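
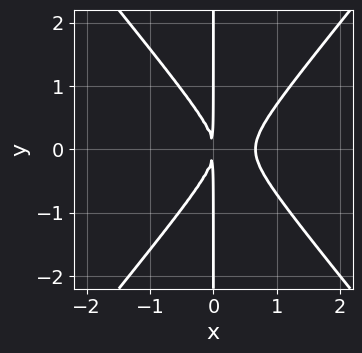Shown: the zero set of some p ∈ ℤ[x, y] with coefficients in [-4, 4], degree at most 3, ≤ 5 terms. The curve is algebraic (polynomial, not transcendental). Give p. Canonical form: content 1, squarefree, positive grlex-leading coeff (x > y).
Degree: a generic line meets the curve in up to 3 points, so deg p = 3.
Symmetries: mirror symmetry y ↦ −y ⇒ only even powers of y.
Observable constraints: the visible y-axis segment lies entirely on the curve.
These observations pin down the coefficients.

3*x^3 - 2*x*y^2 - 2*x^2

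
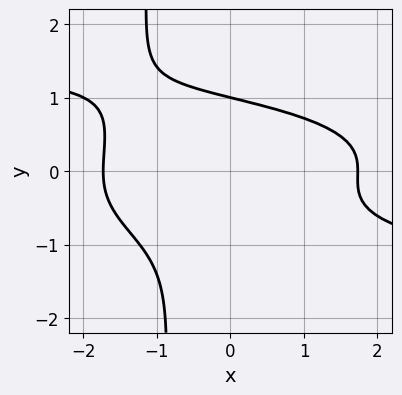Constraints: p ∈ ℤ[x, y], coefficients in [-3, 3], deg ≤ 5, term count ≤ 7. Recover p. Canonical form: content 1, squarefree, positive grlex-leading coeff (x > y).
2*x*y^3 + 2*y^3 + x^2 + y^2 - 3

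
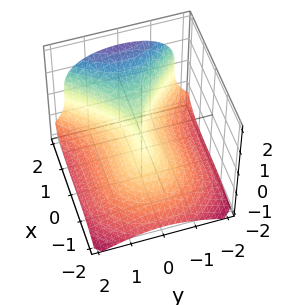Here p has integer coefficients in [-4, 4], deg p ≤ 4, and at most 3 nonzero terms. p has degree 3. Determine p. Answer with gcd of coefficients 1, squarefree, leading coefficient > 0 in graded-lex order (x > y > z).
x^3 - 2*z^3 - 3*y^2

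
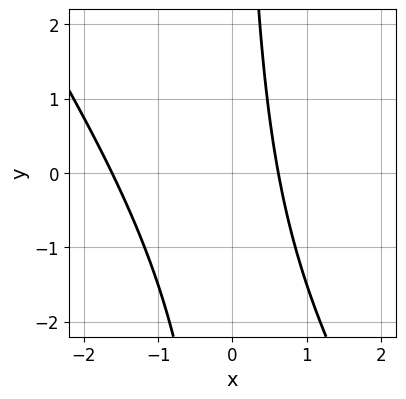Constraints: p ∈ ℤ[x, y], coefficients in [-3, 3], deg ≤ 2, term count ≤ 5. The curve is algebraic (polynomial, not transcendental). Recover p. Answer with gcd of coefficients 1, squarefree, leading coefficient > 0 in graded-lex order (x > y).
The degree is 2 — a generic line meets the curve in up to 2 points.
Checking where it meets the axes: it misses every integer gridline on the y-axis.
Together with the visible shape, these determine p as stated.

3*x^2 + 2*x*y + 3*x - 3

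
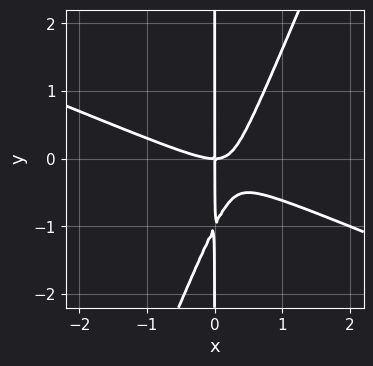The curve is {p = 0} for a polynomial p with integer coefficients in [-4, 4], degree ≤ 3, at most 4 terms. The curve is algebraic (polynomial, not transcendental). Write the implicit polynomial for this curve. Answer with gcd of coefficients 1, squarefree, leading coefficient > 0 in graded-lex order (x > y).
1. The degree is 3 — the shape is more complex than any degree-2 curve.
2. Against the integer gridlines: every point of the y-axis in the box is on the curve; it meets the x-axis at x = 0 (among the integer gridlines).
3. Together with the visible shape, these determine p as stated.

x^3 + 2*x^2*y - x*y^2 - x*y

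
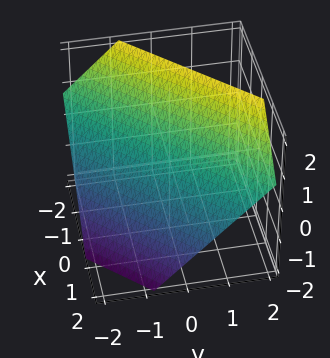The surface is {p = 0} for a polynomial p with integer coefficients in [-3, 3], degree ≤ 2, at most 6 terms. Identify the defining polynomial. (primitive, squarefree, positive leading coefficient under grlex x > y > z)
1. deg p = 1.
2. The integer polynomial consistent with all of this is the stated p.

3*x - 3*y + 3*z - 2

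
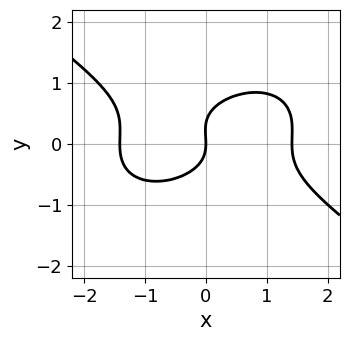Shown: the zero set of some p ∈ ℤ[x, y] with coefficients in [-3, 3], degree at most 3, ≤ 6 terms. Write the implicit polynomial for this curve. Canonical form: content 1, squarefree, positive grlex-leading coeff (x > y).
First, the degree is 3 — no degree-2 curve has this shape.
Next, reading off the gridlines: it meets the x-axis at x = 0 (among the integer gridlines); one y-axis crossing is at y = 0.
Finally, together with the visible shape, these determine p as stated.

x^3 + 3*y^3 - y^2 - 2*x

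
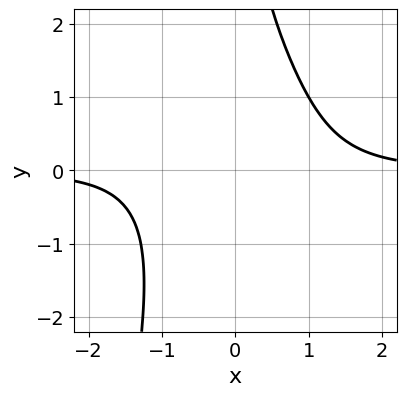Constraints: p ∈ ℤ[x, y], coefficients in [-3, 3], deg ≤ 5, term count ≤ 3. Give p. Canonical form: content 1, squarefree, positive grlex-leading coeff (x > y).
1. deg p = 4. No degree-3 curve has this shape.
2. Checking where it meets the axes: it misses every integer gridline on the x-axis; it misses every integer gridline on the y-axis.
3. These observations pin down the coefficients.

2*x^3*y + x*y^2 - 3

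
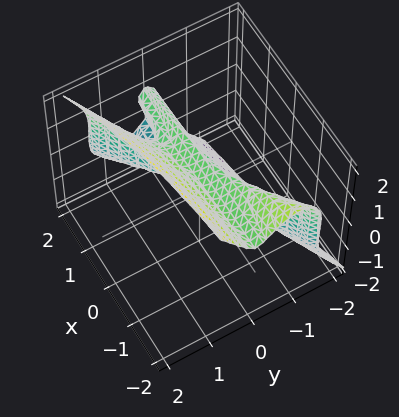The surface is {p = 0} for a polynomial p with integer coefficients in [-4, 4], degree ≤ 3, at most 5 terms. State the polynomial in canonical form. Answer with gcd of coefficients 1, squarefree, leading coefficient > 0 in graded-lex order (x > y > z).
1. deg p = 3.
2. Observable constraints: it meets the y-axis at y = 0 (among the integer gridlines); among the integer gridlines, it crosses the z-axis at z ∈ {0, 1}; the visible x-axis segment lies entirely on the surface.
3. Putting this together gives p.

2*x*y^2 - 3*y^3 + z^3 - z^2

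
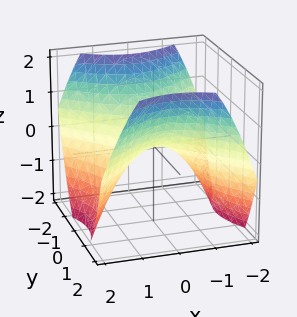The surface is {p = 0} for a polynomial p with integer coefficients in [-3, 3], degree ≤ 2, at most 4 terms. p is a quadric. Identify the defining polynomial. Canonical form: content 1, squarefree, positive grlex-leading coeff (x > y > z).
First, deg p = 2. A hyperbolic paraboloid; a quadric.
Then, symmetries: the x ↦ −x reflection is a symmetry, so x appears only in even powers; it's symmetric under y → −y, forcing even powers of y.
Next, observable constraints: it crosses the x-axis at the gridline x = 0; it meets the z-axis at z = 0 (among the integer gridlines); one y-axis crossing is at y = 0.
Finally, fitting integer coefficients to these (and the overall shape) gives p.

2*x^2 - 2*y^2 + 3*z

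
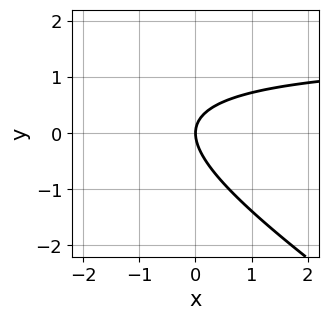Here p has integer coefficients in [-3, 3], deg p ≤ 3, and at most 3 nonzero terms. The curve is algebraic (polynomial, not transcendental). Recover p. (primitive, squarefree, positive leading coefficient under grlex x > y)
2*x*y + 3*y^2 - 3*x

Degree: a generic line meets the curve in up to 2 points, so deg p = 2.
Observable constraints: it crosses the y-axis at the gridline y = 0; one x-axis crossing is at x = 0.
Assembling these constraints gives the stated polynomial.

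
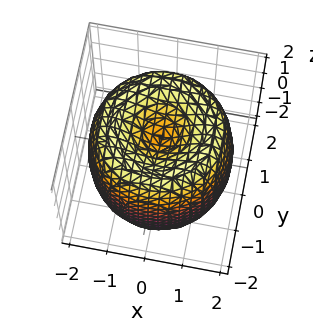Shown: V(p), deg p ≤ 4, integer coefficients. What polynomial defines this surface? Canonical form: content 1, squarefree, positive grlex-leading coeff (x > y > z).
deg p = 4. A generic line meets the surface in up to 4 points.
By symmetry, every cross-section ⟂ z is a circle, so x, y appear only via x² + y².
Against the integer gridlines: a circular section at z = 0 has radius between 1 and 2; the z-axis gridline crossings are at z ∈ {-1, 1}.
Matching integer coefficients to the picture gives p.

x^4 + 2*x^2*y^2 + y^4 - 3*x^2 - 3*y^2 + z^2 - 1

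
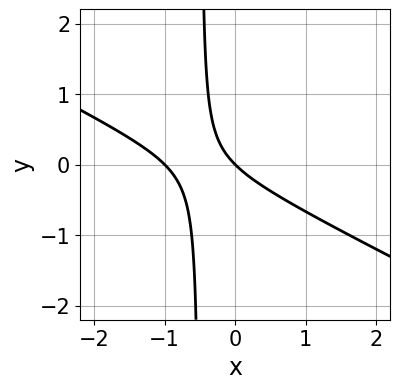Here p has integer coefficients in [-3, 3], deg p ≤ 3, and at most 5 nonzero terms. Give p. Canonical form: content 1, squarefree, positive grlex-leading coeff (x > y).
(a) Degree: no degree-1 curve has this shape, so deg p = 2.
(b) From the visible intercepts: one y-axis crossing is at y = 0; the x-axis gridline crossings are at x ∈ {-1, 0}.
(c) Assembling these constraints gives the stated polynomial.

x^2 + 2*x*y + x + y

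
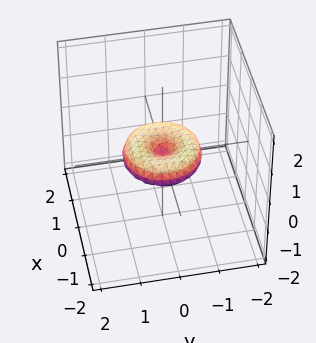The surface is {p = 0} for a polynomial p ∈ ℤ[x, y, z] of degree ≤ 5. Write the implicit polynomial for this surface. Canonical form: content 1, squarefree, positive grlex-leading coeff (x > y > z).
The degree is 4 — no degree-3 surface has this shape.
Symmetry: the surface is invariant under rotation about z: p = q(x² + y², z).
Checking where it meets the axes: it crosses the z-axis at the gridline z = 0; among the integer gridlines, it crosses the x-axis at x ∈ {-1, 0, 1}; among the integer gridlines, it crosses the y-axis at y ∈ {-1, 0, 1}; a circular section at z = 0 has radius exactly 1.
Solving for integer coefficients yields p as stated.

x^4 + 2*x^2*y^2 + y^4 - x^2 - y^2 + 2*z^2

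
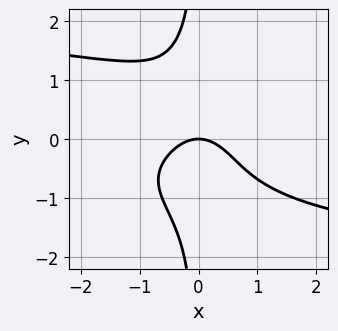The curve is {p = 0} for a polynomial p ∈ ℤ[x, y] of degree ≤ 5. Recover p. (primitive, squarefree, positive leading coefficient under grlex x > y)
(a) The degree is 4 — no degree-3 curve has this shape.
(b) From the visible intercepts: it crosses the x-axis at the gridline x = 0; one y-axis crossing is at y = 0.
(c) Matching integer coefficients to the picture gives p.

x*y^3 + x^2 + y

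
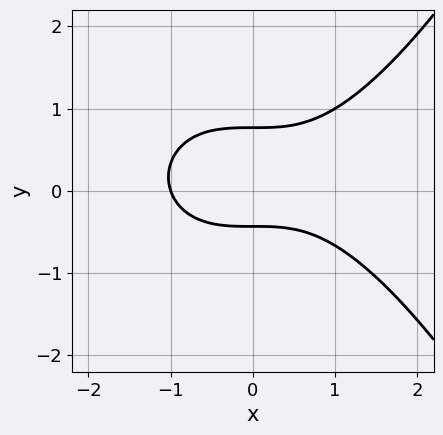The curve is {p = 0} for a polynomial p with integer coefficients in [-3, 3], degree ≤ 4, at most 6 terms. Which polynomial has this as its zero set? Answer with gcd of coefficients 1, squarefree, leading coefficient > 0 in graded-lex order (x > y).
Degree: the shape is more complex than any degree-2 curve, so deg p = 3.
Checking where it meets the axes: it meets the x-axis at x = -1 (among the integer gridlines).
Together with the visible shape, these determine p as stated.

x^3 - 3*y^2 + y + 1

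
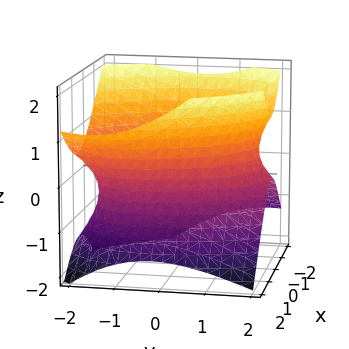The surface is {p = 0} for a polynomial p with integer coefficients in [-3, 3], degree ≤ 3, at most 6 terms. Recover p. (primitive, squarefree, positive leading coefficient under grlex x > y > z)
2*x^2 + x*y + y^2 + y*z - 2*z^2 - 3

1. Degree: the shape is more complex than any degree-1 surface, so deg p = 2.
2. From the visible intercepts: the surface avoids every integer z-axis point in the box.
3. Together with the visible shape, these determine p as stated.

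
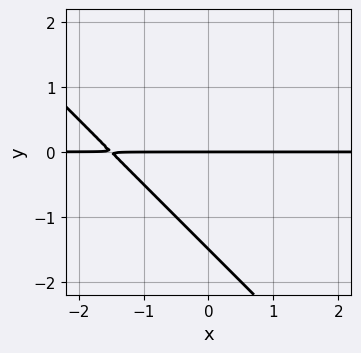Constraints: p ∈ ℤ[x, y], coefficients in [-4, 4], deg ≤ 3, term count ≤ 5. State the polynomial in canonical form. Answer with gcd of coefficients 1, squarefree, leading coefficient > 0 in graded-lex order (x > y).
2*x*y + 2*y^2 + 3*y

(a) Degree: no degree-1 curve has this shape, so deg p = 2.
(b) Against the integer gridlines: the visible x-axis segment lies entirely on the curve; it meets the y-axis at y = 0 (among the integer gridlines).
(c) Matching integer coefficients to the picture gives p.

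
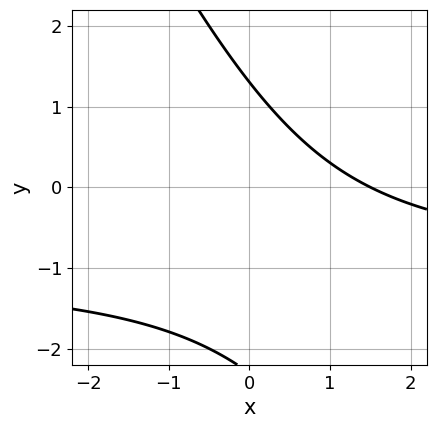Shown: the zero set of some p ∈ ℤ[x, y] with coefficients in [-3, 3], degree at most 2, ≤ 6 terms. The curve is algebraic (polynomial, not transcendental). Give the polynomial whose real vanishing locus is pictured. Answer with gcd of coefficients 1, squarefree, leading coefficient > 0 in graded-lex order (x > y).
The degree is 2 — a generic line meets the curve in up to 2 points.
Matching integer coefficients to the picture gives p.

2*x*y + y^2 + 2*x + y - 3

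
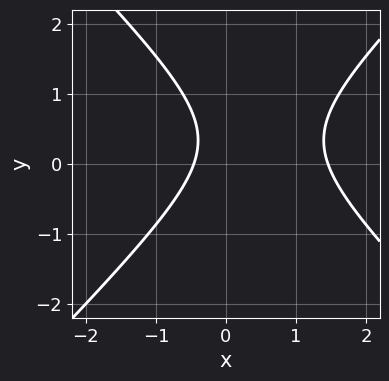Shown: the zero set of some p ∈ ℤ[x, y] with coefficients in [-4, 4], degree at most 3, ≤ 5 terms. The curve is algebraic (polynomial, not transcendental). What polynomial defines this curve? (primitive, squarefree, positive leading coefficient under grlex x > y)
3*x^2 - 3*y^2 - 3*x + 2*y - 2

First, the degree is 2 — a generic line meets the curve in up to 2 points.
Next, reading off the gridlines: it misses every integer gridline on the y-axis.
Finally, these observations pin down the coefficients.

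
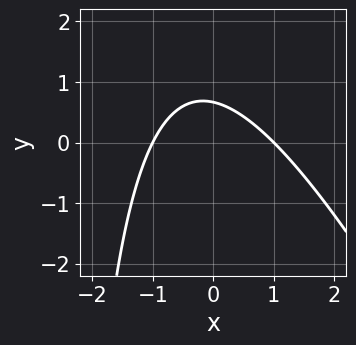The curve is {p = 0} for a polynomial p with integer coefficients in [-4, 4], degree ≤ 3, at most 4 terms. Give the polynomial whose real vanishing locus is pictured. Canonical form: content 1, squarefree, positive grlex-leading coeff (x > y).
2*x^2 + x*y + 3*y - 2

The degree is 2 — the shape is more complex than any degree-1 curve.
Observable constraints: the x-axis gridline crossings are at x ∈ {-1, 1}.
Solving for integer coefficients yields p as stated.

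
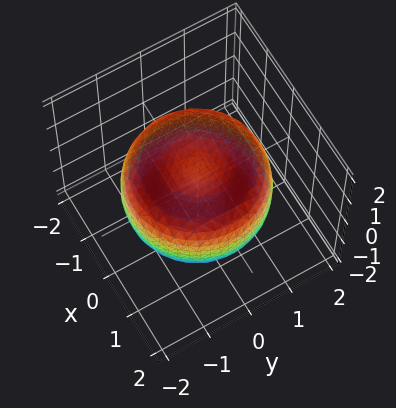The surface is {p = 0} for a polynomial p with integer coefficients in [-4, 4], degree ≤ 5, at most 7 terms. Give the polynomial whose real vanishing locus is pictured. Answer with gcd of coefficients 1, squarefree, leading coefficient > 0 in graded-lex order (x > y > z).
x^4 + 2*x^2*y^2 + y^4 - 2*x^2 - 2*y^2 + 2*z^2 - 1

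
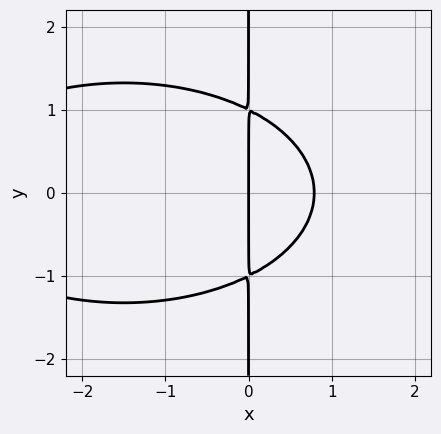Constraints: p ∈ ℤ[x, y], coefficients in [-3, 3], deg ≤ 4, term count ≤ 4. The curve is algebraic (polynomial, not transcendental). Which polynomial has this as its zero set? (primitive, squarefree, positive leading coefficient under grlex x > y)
First, deg p = 3. The shape is more complex than any degree-2 curve.
Then, symmetries: it's symmetric under y → −y, forcing even powers of y.
Next, observable constraints: every point of the y-axis in the box is on the curve; it meets the x-axis at x = 0 (among the integer gridlines).
Finally, solving for integer coefficients yields p as stated.

x^3 + 3*x*y^2 + 3*x^2 - 3*x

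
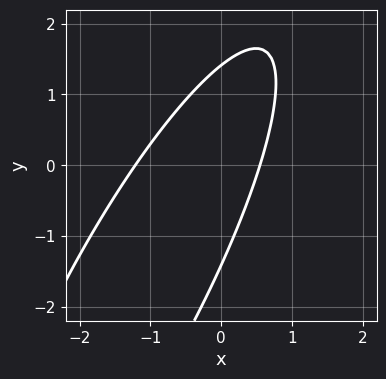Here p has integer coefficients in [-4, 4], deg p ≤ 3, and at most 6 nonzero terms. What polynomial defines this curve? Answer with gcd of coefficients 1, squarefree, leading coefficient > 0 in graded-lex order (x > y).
3*x^2 - 3*x*y + y^2 + 2*x - 2

1. The degree is 2 — a generic line meets the curve in up to 2 points.
2. The integer polynomial consistent with all of this is the stated p.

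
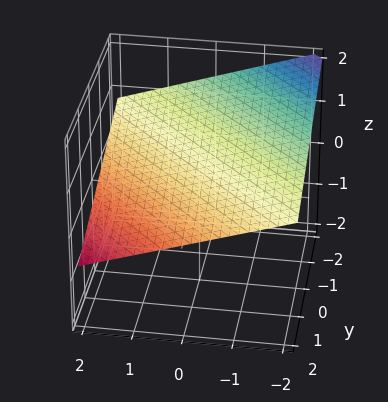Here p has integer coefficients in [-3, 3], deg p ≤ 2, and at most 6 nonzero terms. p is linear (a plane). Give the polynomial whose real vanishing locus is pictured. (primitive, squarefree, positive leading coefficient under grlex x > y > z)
1. Degree: the surface is flat (a plane), so deg p = 1.
2. Against the integer gridlines: one x-axis crossing is at x = 2; it meets the y-axis at y = 2 (among the integer gridlines).
3. These observations pin down the coefficients.

x + y + 3*z - 2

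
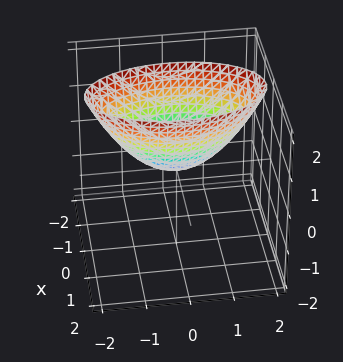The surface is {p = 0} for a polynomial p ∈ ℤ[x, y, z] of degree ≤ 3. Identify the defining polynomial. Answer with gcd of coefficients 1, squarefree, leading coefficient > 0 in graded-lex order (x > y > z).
(a) deg p = 2. A paraboloid; a quadric.
(b) Symmetries: mirror symmetry y ↦ −y ⇒ only even powers of y; mirror symmetry x ↦ −x ⇒ only even powers of x.
(c) From the axis intercepts and sections: one y-axis crossing is at y = 0; it crosses the z-axis at the gridline z = 0.
(d) Fitting integer coefficients to these (and the overall shape) gives p.

3*x^2 + y^2 - 2*z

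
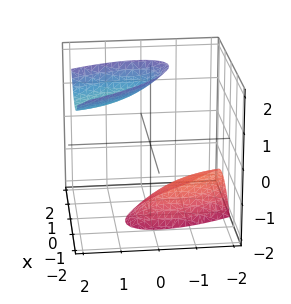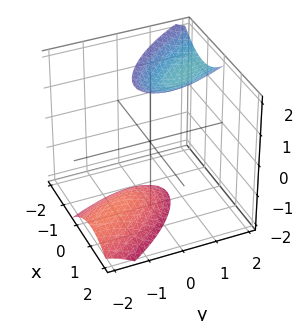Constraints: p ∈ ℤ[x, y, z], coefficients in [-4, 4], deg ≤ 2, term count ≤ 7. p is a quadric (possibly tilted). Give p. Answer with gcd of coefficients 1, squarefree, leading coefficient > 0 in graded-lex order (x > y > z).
2*x^2 + 2*x*y + y^2 - y*z - z^2 + 3

1. The picture has 2 separate pieces. They look like related sheets of one shape, so recover p as a whole.
2. deg p = 2. A generic line meets the surface in up to 2 points.
3. Checking where it meets the axes: it misses every integer gridline on the x-axis; it misses every integer gridline on the y-axis.
4. Together with the visible shape, these determine p as stated.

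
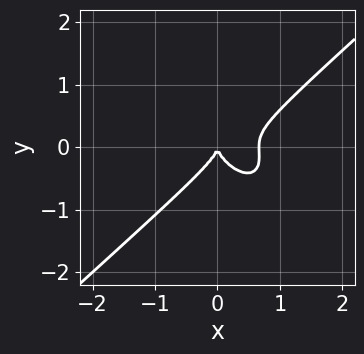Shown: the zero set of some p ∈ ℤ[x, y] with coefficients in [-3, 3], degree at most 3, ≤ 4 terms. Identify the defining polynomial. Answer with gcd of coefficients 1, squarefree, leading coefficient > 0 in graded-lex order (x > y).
1. Degree: a generic line meets the curve in up to 3 points, so deg p = 3.
2. Against the integer gridlines: it crosses the x-axis at the gridline x = 0; one y-axis crossing is at y = 0.
3. Matching integer coefficients to the picture gives p.

3*x^3 - x*y^2 - 3*y^3 - 2*x^2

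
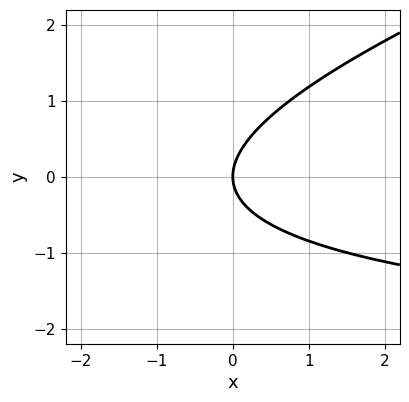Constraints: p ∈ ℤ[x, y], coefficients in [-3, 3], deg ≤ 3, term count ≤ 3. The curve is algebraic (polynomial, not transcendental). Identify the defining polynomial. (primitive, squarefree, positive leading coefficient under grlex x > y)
x*y - 3*y^2 + 3*x

First, deg p = 2. The shape is more complex than any degree-1 curve.
Then, checking where it meets the axes: one x-axis crossing is at x = 0; one y-axis crossing is at y = 0.
Finally, putting this together gives p.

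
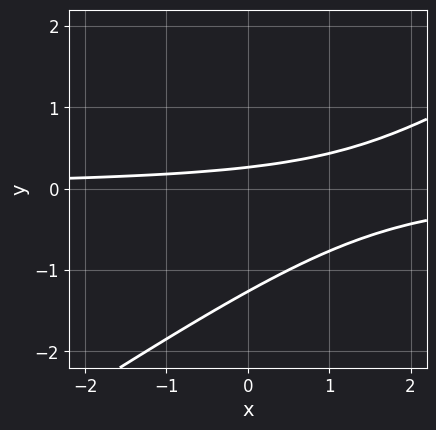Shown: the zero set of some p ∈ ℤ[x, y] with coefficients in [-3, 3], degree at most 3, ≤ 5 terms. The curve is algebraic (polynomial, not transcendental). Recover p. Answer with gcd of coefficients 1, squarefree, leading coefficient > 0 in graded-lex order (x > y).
2*x*y - 3*y^2 - 3*y + 1

Degree: the shape is more complex than any degree-1 curve, so deg p = 2.
Checking where it meets the axes: the curve avoids every integer x-axis point in the box.
Assembling these constraints gives the stated polynomial.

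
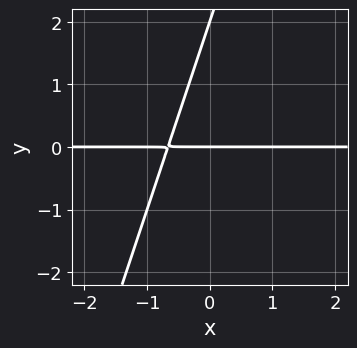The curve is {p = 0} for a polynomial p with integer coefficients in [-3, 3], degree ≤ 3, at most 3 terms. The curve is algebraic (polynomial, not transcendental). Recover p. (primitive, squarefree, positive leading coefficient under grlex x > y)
1. The degree is 2 — a generic line meets the curve in up to 2 points.
2. From the axis intercepts and sections: among the integer gridlines, it crosses the y-axis at y ∈ {0, 2}; the visible x-axis segment lies entirely on the curve.
3. Fitting integer coefficients to these (and the overall shape) gives p.

3*x*y - y^2 + 2*y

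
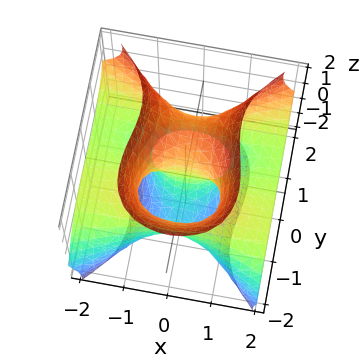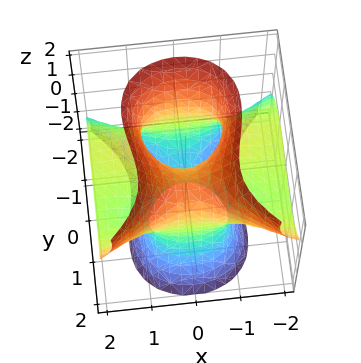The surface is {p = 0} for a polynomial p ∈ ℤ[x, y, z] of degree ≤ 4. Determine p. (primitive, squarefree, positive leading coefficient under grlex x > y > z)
3*x^2*z - 2*y^3 - z^3 + 3*y

First, the degree is 3 — the shape is more complex than any degree-2 surface.
Then, from the axis intercepts and sections: the visible x-axis segment lies entirely on the surface; it meets the y-axis at y = 0 (among the integer gridlines).
Finally, putting this together gives p.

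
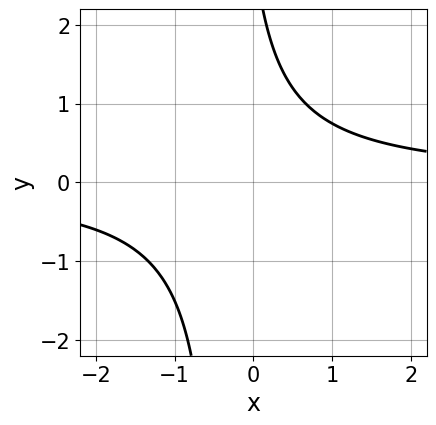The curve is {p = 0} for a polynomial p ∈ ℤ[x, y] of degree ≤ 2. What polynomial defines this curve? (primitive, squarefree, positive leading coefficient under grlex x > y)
3*x*y + y - 3

First, the degree is 2 — no degree-1 curve has this shape.
Next, against the integer gridlines: no y-intercept at any integer in the box; no x-intercept at any integer in the box.
Finally, assembling these constraints gives the stated polynomial.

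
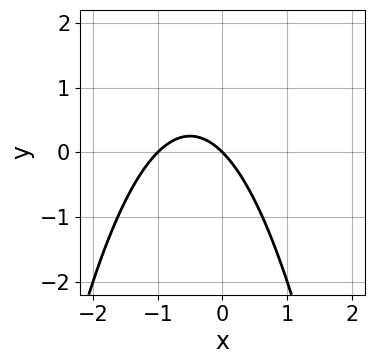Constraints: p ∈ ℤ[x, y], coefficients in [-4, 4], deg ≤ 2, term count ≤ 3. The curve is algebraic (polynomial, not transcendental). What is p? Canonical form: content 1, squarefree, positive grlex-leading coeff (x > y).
x^2 + x + y

First, the degree is 2 — the shape is more complex than any degree-1 curve.
Next, observable constraints: one y-axis crossing is at y = 0; the x-axis gridline crossings are at x ∈ {-1, 0}.
Finally, matching integer coefficients to the picture gives p.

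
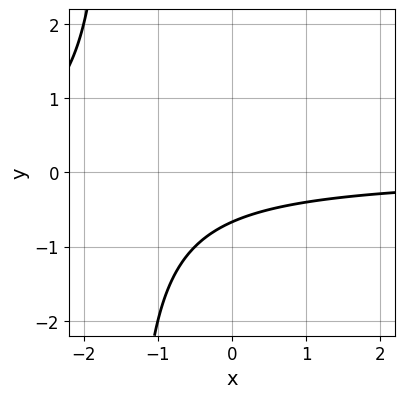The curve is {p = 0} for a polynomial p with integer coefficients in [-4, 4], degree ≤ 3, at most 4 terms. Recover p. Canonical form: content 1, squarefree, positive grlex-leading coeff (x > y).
1. Degree: no degree-1 curve has this shape, so deg p = 2.
2. Against the integer gridlines: the curve avoids every integer x-axis point in the box.
3. These observations pin down the coefficients.

2*x*y + 3*y + 2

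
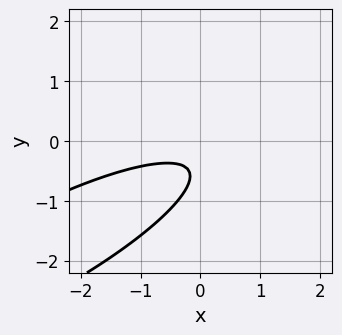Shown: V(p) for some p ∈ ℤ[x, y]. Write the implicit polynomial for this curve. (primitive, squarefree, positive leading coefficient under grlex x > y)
x^2 - 3*x*y + 3*y^2 + 3*y + 1

First, degree: a generic line meets the curve in up to 2 points, so deg p = 2.
Then, from the visible intercepts: no y-intercept at any integer in the box; the curve avoids every integer x-axis point in the box.
Finally, these observations pin down the coefficients.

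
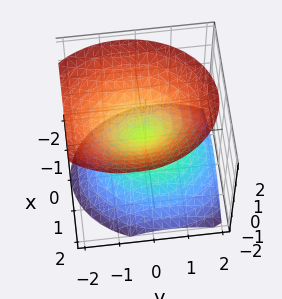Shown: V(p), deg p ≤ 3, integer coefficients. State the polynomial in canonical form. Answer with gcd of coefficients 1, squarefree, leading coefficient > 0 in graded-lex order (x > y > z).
(a) The picture has 2 separate pieces. They look like related sheets of one shape, so recover p as a whole.
(b) The degree is 2 — the shape is more complex than any degree-1 surface.
(c) From the axis intercepts and sections: one z-axis crossing is at z = 0; it crosses the x-axis at the gridline x = 0; it meets the y-axis at y = 0 (among the integer gridlines).
(d) The integer polynomial consistent with all of this is the stated p.

3*x^2 + 2*y^2 + y*z - 3*z^2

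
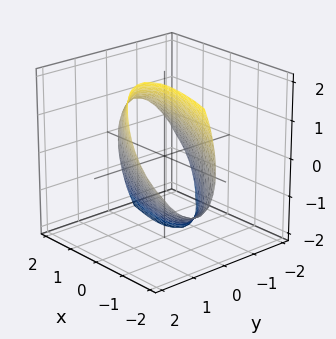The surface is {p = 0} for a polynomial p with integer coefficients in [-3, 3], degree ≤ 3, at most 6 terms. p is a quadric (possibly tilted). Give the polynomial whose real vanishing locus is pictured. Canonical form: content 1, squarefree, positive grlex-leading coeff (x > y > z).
1. Degree: the shape is more complex than any degree-1 surface, so deg p = 2.
2. From the axis intercepts and sections: among the integer gridlines, it crosses the y-axis at y ∈ {-1, 1}.
3. Putting this together gives p.

x^2 + 3*x*y + 3*y^2 - 2*y*z + z^2 - 3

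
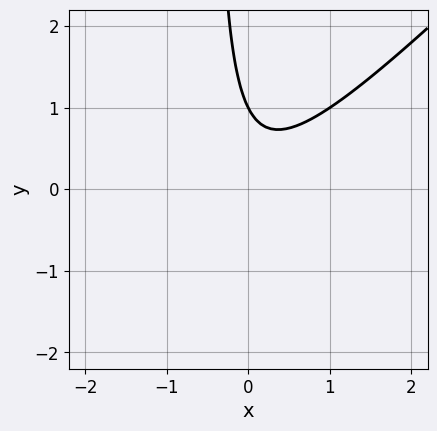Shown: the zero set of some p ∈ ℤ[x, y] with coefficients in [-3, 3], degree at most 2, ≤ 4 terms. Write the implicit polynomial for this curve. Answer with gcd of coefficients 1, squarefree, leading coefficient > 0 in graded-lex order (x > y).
2*x^2 - 2*x*y - y + 1

(a) Degree: the shape is more complex than any degree-1 curve, so deg p = 2.
(b) Observable constraints: no x-intercept at any integer in the box; it meets the y-axis at y = 1 (among the integer gridlines).
(c) Matching integer coefficients to the picture gives p.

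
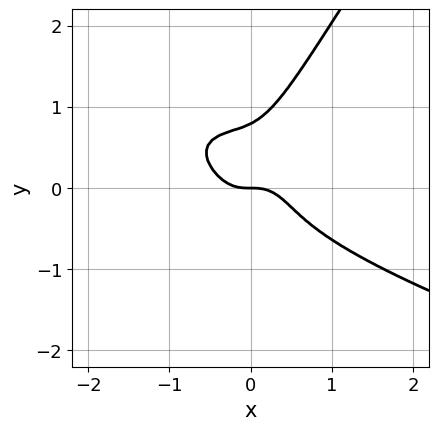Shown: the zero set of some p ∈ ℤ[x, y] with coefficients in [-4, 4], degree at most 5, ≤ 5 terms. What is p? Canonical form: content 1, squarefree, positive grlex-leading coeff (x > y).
Degree: a generic line meets the curve in up to 4 points, so deg p = 4.
Observable constraints: one y-axis crossing is at y = 0; it meets the x-axis at x = 0 (among the integer gridlines).
Matching integer coefficients to the picture gives p.

3*x*y^3 - 2*y^4 + 3*x^3 + 2*x^2*y + y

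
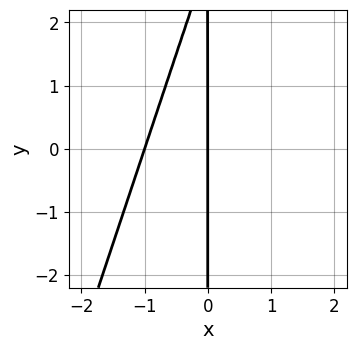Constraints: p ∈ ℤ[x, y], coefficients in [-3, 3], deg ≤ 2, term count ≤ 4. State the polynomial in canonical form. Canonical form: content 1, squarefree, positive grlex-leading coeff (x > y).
deg p = 2.
From the visible intercepts: among the integer gridlines, it crosses the x-axis at x ∈ {-1, 0}; every point of the y-axis in the box is on the curve.
Assembling these constraints gives the stated polynomial.

3*x^2 - x*y + 3*x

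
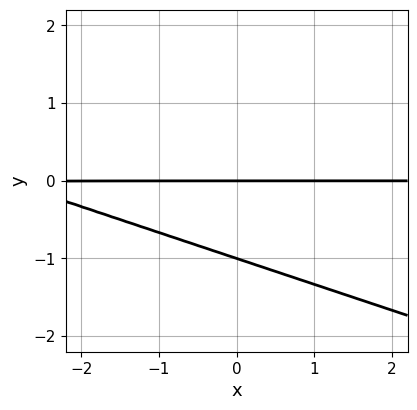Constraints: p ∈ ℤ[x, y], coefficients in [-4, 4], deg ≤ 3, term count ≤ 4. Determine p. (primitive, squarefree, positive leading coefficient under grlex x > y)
x*y + 3*y^2 + 3*y

1. deg p = 2. The shape is more complex than any degree-1 curve.
2. Against the integer gridlines: the y-axis gridline crossings are at y ∈ {-1, 0}; the visible x-axis segment lies entirely on the curve.
3. The integer polynomial consistent with all of this is the stated p.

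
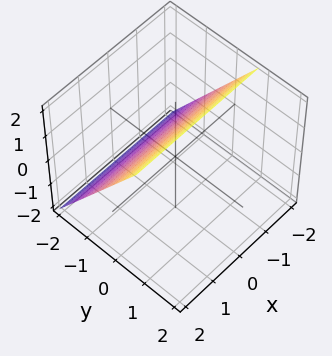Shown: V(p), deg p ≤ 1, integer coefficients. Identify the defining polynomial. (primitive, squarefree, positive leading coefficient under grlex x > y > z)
3*y - 2*z + 2

The degree is 1 — the surface is flat (a plane).
Against the integer gridlines: it crosses the z-axis at the gridline z = 1; the surface avoids every integer x-axis point in the box.
These observations pin down the coefficients.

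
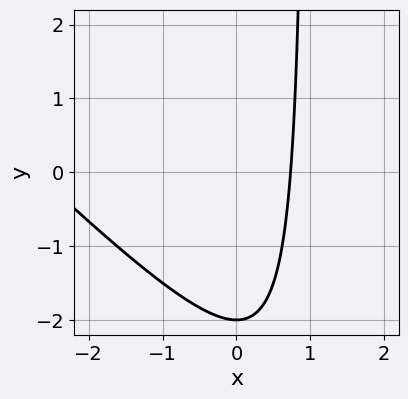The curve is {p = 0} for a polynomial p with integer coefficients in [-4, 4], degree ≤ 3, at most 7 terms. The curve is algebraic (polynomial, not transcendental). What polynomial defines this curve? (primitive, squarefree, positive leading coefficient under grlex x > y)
First, deg p = 2. No degree-1 curve has this shape.
Next, from the axis intercepts and sections: it meets the y-axis at y = -2 (among the integer gridlines).
Finally, together with the visible shape, these determine p as stated.

x^2 + x*y + 2*x - y - 2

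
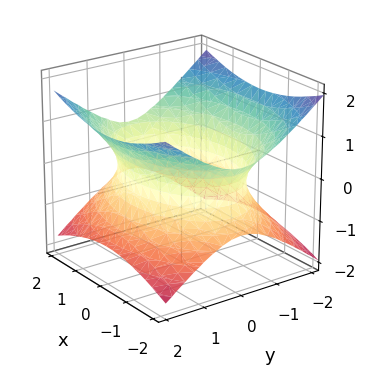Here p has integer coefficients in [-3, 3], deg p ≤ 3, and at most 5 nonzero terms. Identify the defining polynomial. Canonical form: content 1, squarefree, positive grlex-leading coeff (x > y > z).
x^2 + 2*y^2 - 3*z^2 - 3

1. deg p = 2. One connected sheet with a waist; a quadric.
2. Symmetries: mirror symmetry z ↦ −z ⇒ only even powers of z; mirror symmetry y ↦ −y ⇒ only even powers of y; mirror symmetry x ↦ −x ⇒ only even powers of x.
3. From the visible intercepts: it misses every integer gridline on the z-axis.
4. Fitting integer coefficients to these (and the overall shape) gives p.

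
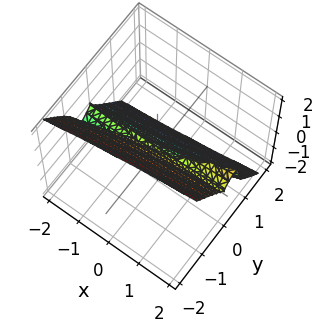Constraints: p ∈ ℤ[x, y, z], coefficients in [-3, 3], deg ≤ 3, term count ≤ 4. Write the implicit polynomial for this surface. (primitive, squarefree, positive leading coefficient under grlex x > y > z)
x*y^2 - 3*y^3 - z^3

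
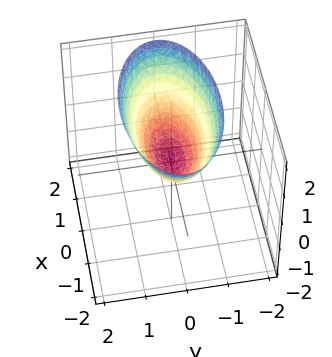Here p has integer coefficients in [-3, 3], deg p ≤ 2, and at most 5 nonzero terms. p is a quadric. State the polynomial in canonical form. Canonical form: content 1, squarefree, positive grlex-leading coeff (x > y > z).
First, the degree is 2 — a single bowl opening along one axis; a quadric.
Then, symmetries: the y ↦ −y reflection is a symmetry, so y appears only in even powers; the x ↦ −x reflection is a symmetry, so x appears only in even powers.
Then, observable constraints: one x-axis crossing is at x = 0; it crosses the z-axis at the gridline z = 0.
Finally, the integer polynomial consistent with all of this is the stated p.

x^2 + 3*y^2 - 2*z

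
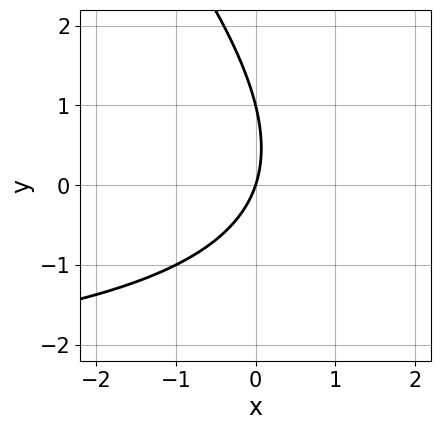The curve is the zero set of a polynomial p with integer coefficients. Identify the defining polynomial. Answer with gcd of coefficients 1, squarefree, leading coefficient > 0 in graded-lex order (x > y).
x*y + y^2 + 3*x - y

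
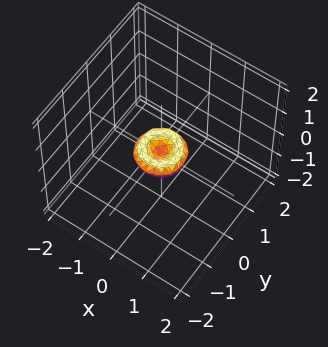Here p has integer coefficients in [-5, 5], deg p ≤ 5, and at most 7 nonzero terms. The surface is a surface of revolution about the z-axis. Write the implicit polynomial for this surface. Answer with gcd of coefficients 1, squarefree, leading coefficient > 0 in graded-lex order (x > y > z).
2*x^4 + 4*x^2*y^2 + 2*y^4 - x^2 - y^2 + 2*z^2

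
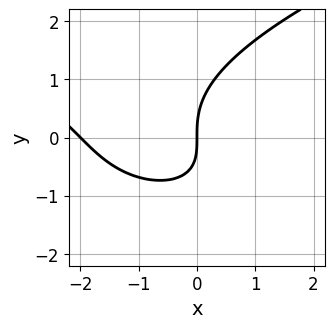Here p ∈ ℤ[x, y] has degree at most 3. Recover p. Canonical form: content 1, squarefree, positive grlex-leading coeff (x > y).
y^3 - x^2 - x*y - 2*x

deg p = 3. No degree-2 curve has this shape.
Reading off the gridlines: among the integer gridlines, it crosses the x-axis at x ∈ {-2, 0}; it meets the y-axis at y = 0 (among the integer gridlines).
Putting this together gives p.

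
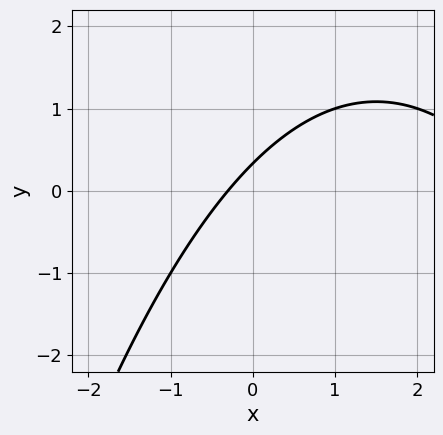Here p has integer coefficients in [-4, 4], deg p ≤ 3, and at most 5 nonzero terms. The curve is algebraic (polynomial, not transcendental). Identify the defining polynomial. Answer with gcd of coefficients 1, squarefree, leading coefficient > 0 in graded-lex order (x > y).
1. Degree: no degree-1 curve has this shape, so deg p = 2.
2. The integer polynomial consistent with all of this is the stated p.

x^2 - 3*x + 3*y - 1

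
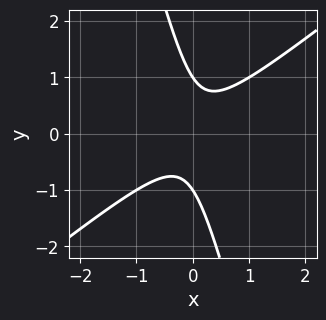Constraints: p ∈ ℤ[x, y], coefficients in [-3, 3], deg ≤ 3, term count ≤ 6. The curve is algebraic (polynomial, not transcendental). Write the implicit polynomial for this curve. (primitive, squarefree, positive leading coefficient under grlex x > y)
3*x^2 - 3*x*y - y^2 + 1

(a) Degree: no degree-1 curve has this shape, so deg p = 2.
(b) Against the integer gridlines: the curve avoids every integer x-axis point in the box; the y-axis gridline crossings are at y ∈ {-1, 1}.
(c) Matching integer coefficients to the picture gives p.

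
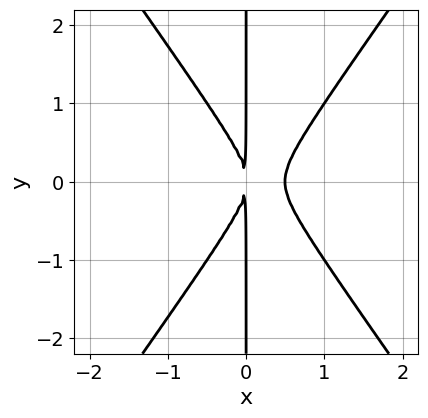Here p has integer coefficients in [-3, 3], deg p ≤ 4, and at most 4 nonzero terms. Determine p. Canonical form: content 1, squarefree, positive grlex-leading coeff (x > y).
2*x^3 - x*y^2 - x^2

1. The degree is 3 — a generic line meets the curve in up to 3 points.
2. Symmetries: it's symmetric under y → −y, forcing even powers of y.
3. Checking where it meets the axes: the visible y-axis segment lies entirely on the curve.
4. Assembling these constraints gives the stated polynomial.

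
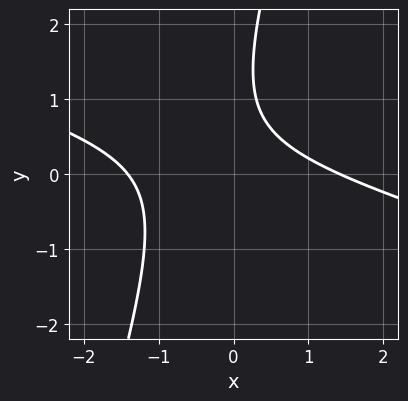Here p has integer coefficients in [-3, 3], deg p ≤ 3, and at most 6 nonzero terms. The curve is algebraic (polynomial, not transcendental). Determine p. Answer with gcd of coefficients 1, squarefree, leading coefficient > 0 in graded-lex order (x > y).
(a) deg p = 2. No degree-1 curve has this shape.
(b) Observable constraints: it misses every integer gridline on the y-axis.
(c) These observations pin down the coefficients.

x^2 + 3*x*y - y^2 + 2*y - 2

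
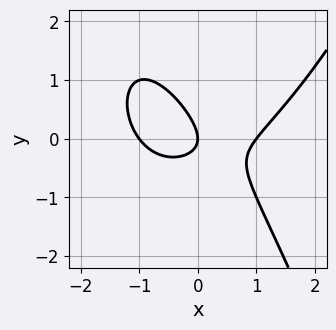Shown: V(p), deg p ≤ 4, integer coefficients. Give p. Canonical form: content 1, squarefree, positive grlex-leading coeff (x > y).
2*x^3 - 3*x*y - 3*y^2 - 2*x

(a) The degree is 3 — the shape is more complex than any degree-2 curve.
(b) Against the integer gridlines: one y-axis crossing is at y = 0; among the integer gridlines, it crosses the x-axis at x ∈ {-1, 0, 1}.
(c) Assembling these constraints gives the stated polynomial.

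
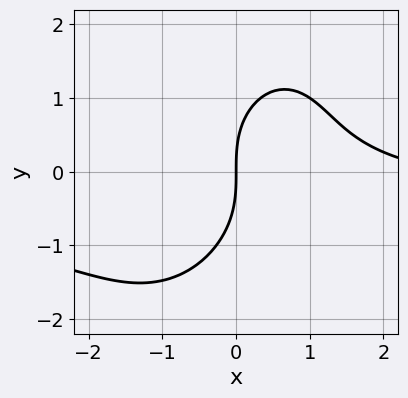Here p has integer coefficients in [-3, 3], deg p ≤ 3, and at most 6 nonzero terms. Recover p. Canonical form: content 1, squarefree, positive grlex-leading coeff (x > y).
Degree: no degree-2 curve has this shape, so deg p = 3.
Checking where it meets the axes: it crosses the x-axis at the gridline x = 0; it meets the y-axis at y = 0 (among the integer gridlines).
Matching integer coefficients to the picture gives p.

2*x^2*y - x*y^2 + y^3 + x^2 - 3*x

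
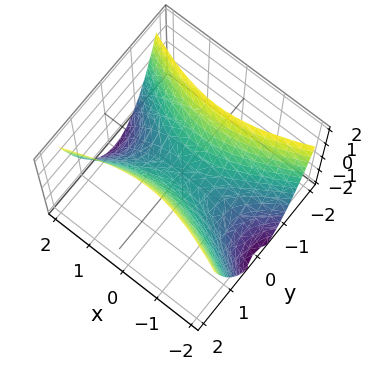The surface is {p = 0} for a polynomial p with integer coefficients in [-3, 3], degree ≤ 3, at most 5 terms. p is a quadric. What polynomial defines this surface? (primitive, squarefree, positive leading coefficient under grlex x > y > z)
x^2 - 3*y^2 + 2*z

(a) The degree is 2 — a hyperbolic paraboloid; a quadric.
(b) Symmetries: it's symmetric under x → −x, forcing even powers of x; the y ↦ −y reflection is a symmetry, so y appears only in even powers.
(c) From the axis intercepts and sections: it meets the y-axis at y = 0 (among the integer gridlines); it crosses the x-axis at the gridline x = 0; it meets the z-axis at z = 0 (among the integer gridlines).
(d) Solving for integer coefficients yields p as stated.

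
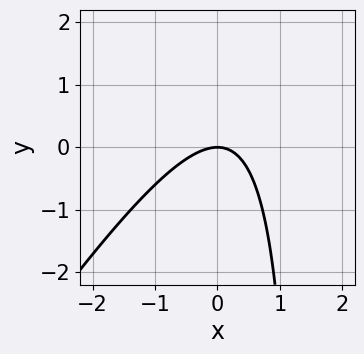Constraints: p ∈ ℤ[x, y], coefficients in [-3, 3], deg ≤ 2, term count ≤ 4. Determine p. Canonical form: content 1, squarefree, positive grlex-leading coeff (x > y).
3*x^2 - 2*x*y + 3*y

1. deg p = 2. No degree-1 curve has this shape.
2. From the visible intercepts: one y-axis crossing is at y = 0; it meets the x-axis at x = 0 (among the integer gridlines).
3. These observations pin down the coefficients.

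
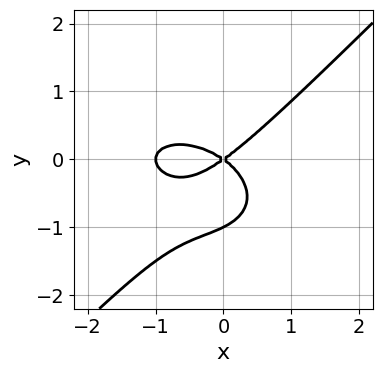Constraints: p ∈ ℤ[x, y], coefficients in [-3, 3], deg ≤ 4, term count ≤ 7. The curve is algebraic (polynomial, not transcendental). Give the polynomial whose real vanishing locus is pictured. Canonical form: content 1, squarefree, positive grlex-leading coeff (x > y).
First, the degree is 3 — no degree-2 curve has this shape.
Next, against the integer gridlines: the x-axis gridline crossings are at x ∈ {-1, 0}; the y-axis gridline crossings are at y ∈ {-1, 0}.
Finally, solving for integer coefficients yields p as stated.

x^3 + x*y^2 - 2*y^3 + x^2 - 2*y^2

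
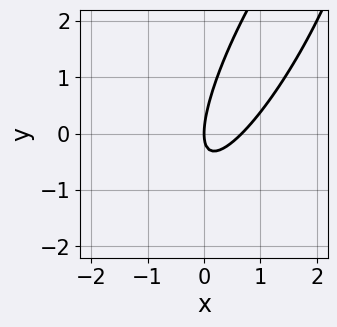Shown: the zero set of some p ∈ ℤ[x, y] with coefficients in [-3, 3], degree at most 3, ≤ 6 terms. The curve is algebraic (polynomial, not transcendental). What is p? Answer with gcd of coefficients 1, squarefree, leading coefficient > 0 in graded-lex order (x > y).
deg p = 2.
From the axis intercepts and sections: it crosses the y-axis at the gridline y = 0; it crosses the x-axis at the gridline x = 0.
Matching integer coefficients to the picture gives p.

3*x^2 - 3*x*y + y^2 - 2*x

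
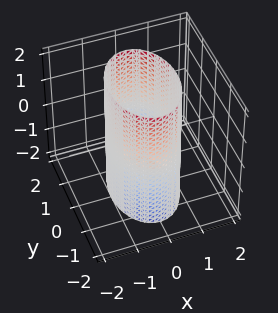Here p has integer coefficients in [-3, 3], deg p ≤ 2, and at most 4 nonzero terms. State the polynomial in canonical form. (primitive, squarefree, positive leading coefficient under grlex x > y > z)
(a) deg p = 2. A cylinder; a quadric.
(b) Symmetries: the y ↦ −y reflection is a symmetry, so y appears only in even powers; the x ↦ −x reflection is a symmetry, so x appears only in even powers; it's symmetric under z → −z, forcing even powers of z.
(c) Observable constraints: among the integer gridlines, it crosses the x-axis at x ∈ {-1, 1}; it misses every integer gridline on the z-axis.
(d) Assembling these constraints gives the stated polynomial.

2*x^2 + y^2 - 2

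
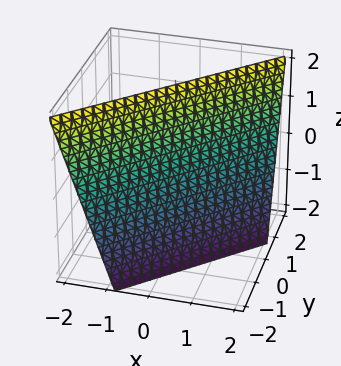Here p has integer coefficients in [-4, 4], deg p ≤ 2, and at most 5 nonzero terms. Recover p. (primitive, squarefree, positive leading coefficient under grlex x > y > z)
3*x - 3*y + z - 2

First, the degree is 1 — the surface is flat (a plane).
Then, observable constraints: it crosses the z-axis at the gridline z = 2.
Finally, together with the visible shape, these determine p as stated.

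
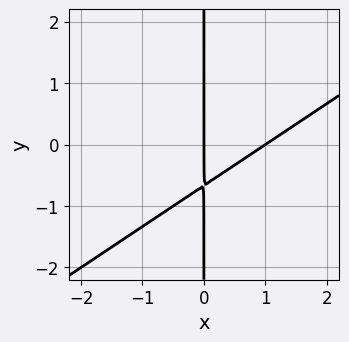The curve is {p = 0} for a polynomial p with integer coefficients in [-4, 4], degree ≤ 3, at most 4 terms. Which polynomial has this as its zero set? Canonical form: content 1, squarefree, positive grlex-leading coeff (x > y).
First, degree: the shape is more complex than any degree-1 curve, so deg p = 2.
Then, checking where it meets the axes: every point of the y-axis in the box is on the curve; among the integer gridlines, it crosses the x-axis at x ∈ {0, 1}.
Finally, solving for integer coefficients yields p as stated.

2*x^2 - 3*x*y - 2*x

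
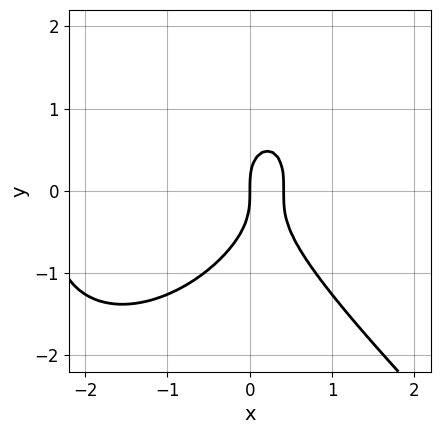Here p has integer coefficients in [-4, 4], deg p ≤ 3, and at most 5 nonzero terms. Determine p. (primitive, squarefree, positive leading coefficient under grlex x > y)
x^3 + y^3 + 2*x^2 - x

(a) Degree: no degree-2 curve has this shape, so deg p = 3.
(b) Checking where it meets the axes: it meets the y-axis at y = 0 (among the integer gridlines); it crosses the x-axis at the gridline x = 0.
(c) Putting this together gives p.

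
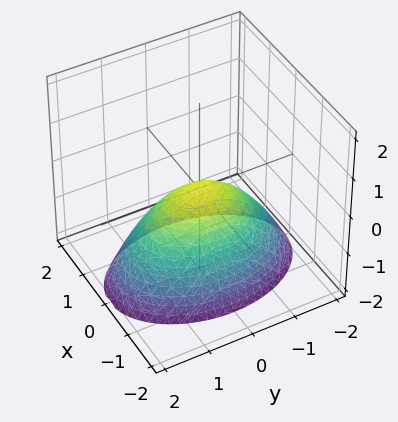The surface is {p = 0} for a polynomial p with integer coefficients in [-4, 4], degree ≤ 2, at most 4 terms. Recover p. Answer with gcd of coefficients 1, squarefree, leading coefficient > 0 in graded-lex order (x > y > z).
2*x^2 + y^2 + 2*z

First, deg p = 2. A paraboloid; a quadric.
Next, symmetries: it's symmetric under x → −x, forcing even powers of x; it's symmetric under y → −y, forcing even powers of y.
Next, from the visible intercepts: one z-axis crossing is at z = 0; one y-axis crossing is at y = 0.
Finally, matching integer coefficients to the picture gives p.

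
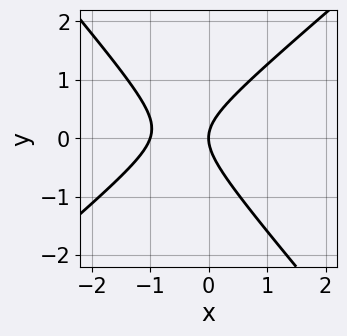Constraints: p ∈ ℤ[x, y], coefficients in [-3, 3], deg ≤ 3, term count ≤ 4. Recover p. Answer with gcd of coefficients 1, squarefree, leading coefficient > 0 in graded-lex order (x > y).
3*x^2 - x*y - 3*y^2 + 3*x

First, deg p = 2.
Then, against the integer gridlines: the x-axis gridline crossings are at x ∈ {-1, 0}; it meets the y-axis at y = 0 (among the integer gridlines).
Finally, solving for integer coefficients yields p as stated.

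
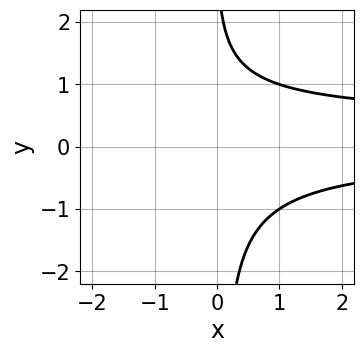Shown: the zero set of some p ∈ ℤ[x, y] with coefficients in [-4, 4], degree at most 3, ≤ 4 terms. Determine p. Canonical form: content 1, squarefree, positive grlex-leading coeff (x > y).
1. deg p = 3.
2. Observable constraints: it misses every integer gridline on the x-axis; it misses every integer gridline on the y-axis.
3. Assembling these constraints gives the stated polynomial.

3*x*y^2 - x*y + y - 3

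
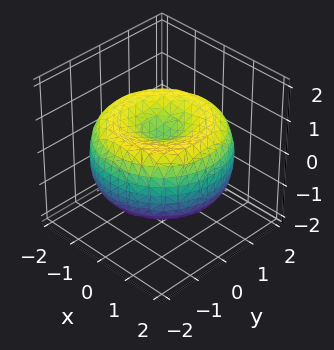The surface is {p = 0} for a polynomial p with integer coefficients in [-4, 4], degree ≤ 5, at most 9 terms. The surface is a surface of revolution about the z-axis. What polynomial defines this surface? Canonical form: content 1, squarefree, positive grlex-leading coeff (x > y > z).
x^4 + 2*x^2*y^2 + y^4 - 3*x^2 - 3*y^2 + 3*z^2 - 1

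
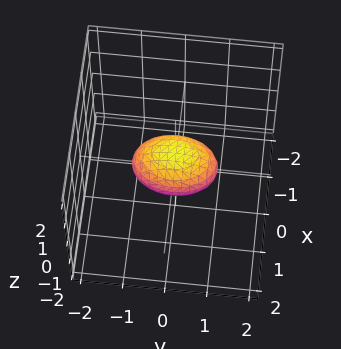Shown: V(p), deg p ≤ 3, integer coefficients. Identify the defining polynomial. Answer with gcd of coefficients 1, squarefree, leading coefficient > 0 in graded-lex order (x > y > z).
2*x^2 + y^2 + 2*z^2 - 1

Degree: bounded and convex; a quadric, so deg p = 2.
Symmetries: it's symmetric under y → −y, forcing even powers of y; it's symmetric under z → −z, forcing even powers of z; mirror symmetry x ↦ −x ⇒ only even powers of x.
Against the integer gridlines: the y-axis gridline crossings are at y ∈ {-1, 1}.
Putting this together gives p.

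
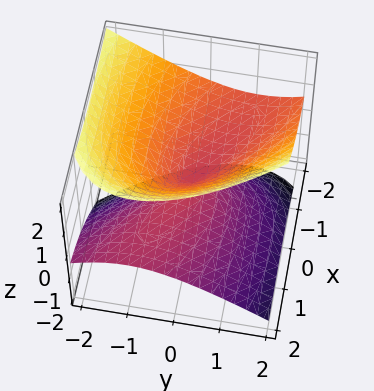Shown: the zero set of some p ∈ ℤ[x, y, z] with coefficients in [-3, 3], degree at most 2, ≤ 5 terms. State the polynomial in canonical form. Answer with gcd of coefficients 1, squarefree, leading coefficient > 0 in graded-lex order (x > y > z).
x^2 + 2*x*y + 3*x*z + 2*y^2 - 3*z^2

(a) There are 2 components. They look like related sheets of one shape, so recover p as a whole.
(b) The degree is 2 — a generic line meets the surface in up to 2 points.
(c) From the axis intercepts and sections: it meets the x-axis at x = 0 (among the integer gridlines); one y-axis crossing is at y = 0; one z-axis crossing is at z = 0.
(d) Together with the visible shape, these determine p as stated.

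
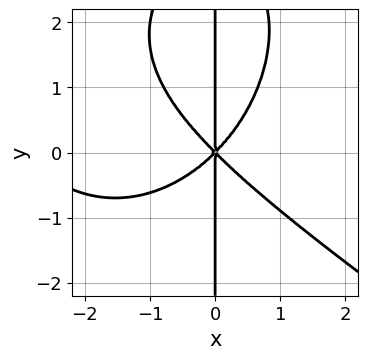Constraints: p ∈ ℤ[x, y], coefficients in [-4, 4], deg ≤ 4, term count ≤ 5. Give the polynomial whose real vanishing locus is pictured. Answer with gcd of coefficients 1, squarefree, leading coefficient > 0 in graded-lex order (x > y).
x^4 + x^3*y + x*y^3 + 3*x^3 - 3*x*y^2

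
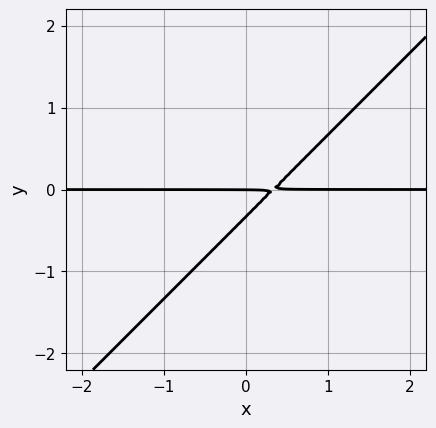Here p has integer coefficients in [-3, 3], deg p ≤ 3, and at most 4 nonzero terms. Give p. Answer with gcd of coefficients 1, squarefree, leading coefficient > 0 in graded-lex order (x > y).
deg p = 2.
From the axis intercepts and sections: the visible x-axis segment lies entirely on the curve; it crosses the y-axis at the gridline y = 0.
These observations pin down the coefficients.

3*x*y - 3*y^2 - y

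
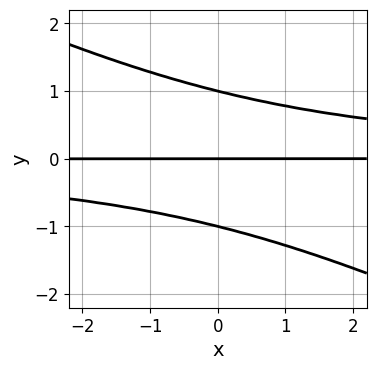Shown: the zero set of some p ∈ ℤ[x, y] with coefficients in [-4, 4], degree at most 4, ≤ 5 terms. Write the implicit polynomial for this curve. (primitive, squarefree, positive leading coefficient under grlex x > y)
x*y^2 + 2*y^3 - 2*y

(a) Degree: the shape is more complex than any degree-2 curve, so deg p = 3.
(b) Observable constraints: the visible x-axis segment lies entirely on the curve; among the integer gridlines, it crosses the y-axis at y ∈ {-1, 0, 1}.
(c) Fitting integer coefficients to these (and the overall shape) gives p.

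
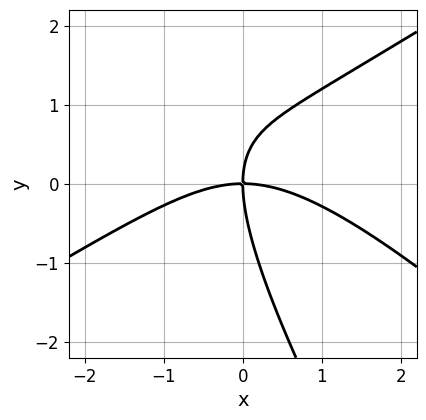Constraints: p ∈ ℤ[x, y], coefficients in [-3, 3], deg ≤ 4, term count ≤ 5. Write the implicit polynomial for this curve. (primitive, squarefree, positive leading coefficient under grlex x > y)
x^3 - 2*x*y^2 - y^3 + 3*x*y

The degree is 3 — no degree-2 curve has this shape.
Against the integer gridlines: it meets the y-axis at y = 0 (among the integer gridlines); one x-axis crossing is at x = 0.
These observations pin down the coefficients.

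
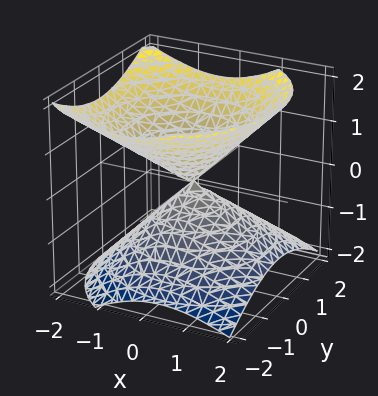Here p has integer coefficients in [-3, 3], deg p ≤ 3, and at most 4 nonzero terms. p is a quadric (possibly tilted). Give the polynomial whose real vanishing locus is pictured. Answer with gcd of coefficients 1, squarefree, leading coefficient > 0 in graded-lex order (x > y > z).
2*x^2 + x*z + 2*y^2 - 3*z^2

First, there are 2 components.
Next, the degree is 2 — the shape is more complex than any degree-1 surface.
Next, from the axis intercepts and sections: it crosses the y-axis at the gridline y = 0; one z-axis crossing is at z = 0.
Finally, solving for integer coefficients yields p as stated.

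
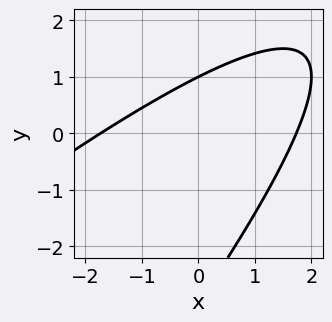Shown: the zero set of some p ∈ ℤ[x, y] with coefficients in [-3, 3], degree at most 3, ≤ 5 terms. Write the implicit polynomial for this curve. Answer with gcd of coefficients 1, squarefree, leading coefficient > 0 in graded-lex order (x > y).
x^2 - 2*x*y + y^2 + 2*y - 3

First, deg p = 2. No degree-1 curve has this shape.
Next, from the visible intercepts: it crosses the y-axis at the gridline y = 1.
Finally, fitting integer coefficients to these (and the overall shape) gives p.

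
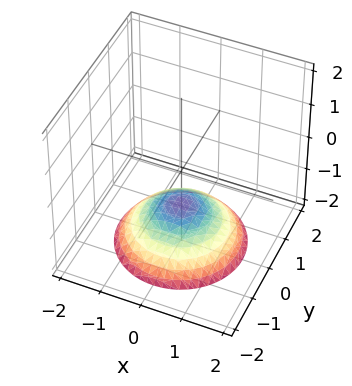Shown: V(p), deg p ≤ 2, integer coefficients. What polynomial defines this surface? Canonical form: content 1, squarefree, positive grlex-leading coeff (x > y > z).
The degree is 2 — the shape is more complex than any degree-1 surface.
Symmetries: rotational symmetry about the z-axis ⇒ p depends on x, y only through x² + y².
Against the integer gridlines: a circular section at z = -2 has radius between 1 and 2; the surface avoids every integer x-axis point in the box.
Fitting integer coefficients to these (and the overall shape) gives p. Check: (0, 0, -1) on the z-axis lies on the surface, and p(0, 0, -1) = 0. ✓

x^2 + y^2 + 2*z + 2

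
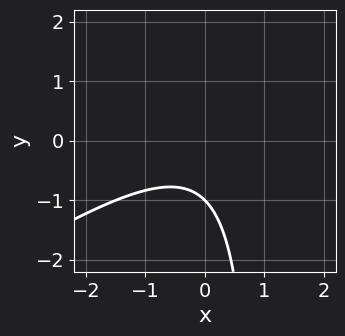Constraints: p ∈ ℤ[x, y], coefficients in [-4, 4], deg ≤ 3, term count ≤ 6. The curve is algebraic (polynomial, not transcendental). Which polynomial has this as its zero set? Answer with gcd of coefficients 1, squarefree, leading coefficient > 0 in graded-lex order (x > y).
The degree is 2 — no degree-1 curve has this shape.
Checking where it meets the axes: no x-intercept at any integer in the box; it meets the y-axis at y = -1 (among the integer gridlines).
Matching integer coefficients to the picture gives p.

2*x^2 - 3*x*y + 3*y + 3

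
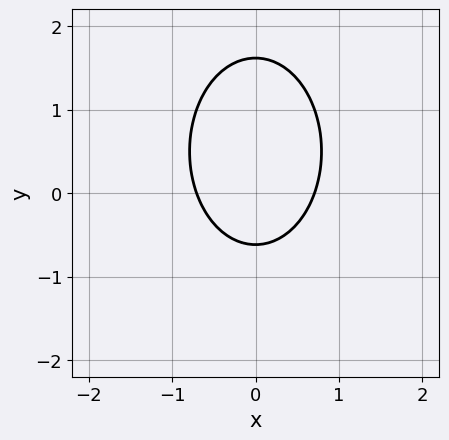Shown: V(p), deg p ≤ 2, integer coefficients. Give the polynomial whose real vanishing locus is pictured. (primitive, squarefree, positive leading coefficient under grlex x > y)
2*x^2 + y^2 - y - 1

First, degree: no degree-1 curve has this shape, so deg p = 2.
Next, symmetries: mirror symmetry x ↦ −x ⇒ only even powers of x.
Finally, these observations pin down the coefficients.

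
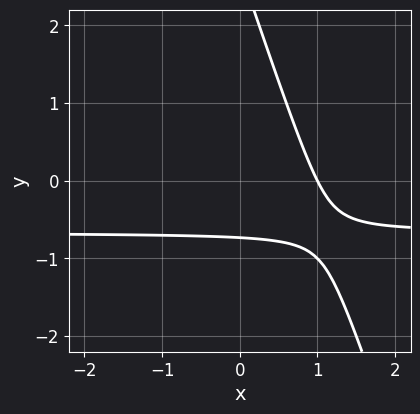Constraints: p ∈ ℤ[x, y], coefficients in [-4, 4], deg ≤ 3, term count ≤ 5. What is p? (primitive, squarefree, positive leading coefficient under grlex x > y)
(a) The degree is 2 — a generic line meets the curve in up to 2 points.
(b) Observable constraints: it crosses the x-axis at the gridline x = 1.
(c) Fitting integer coefficients to these (and the overall shape) gives p.

3*x*y + y^2 + 2*x - 2*y - 2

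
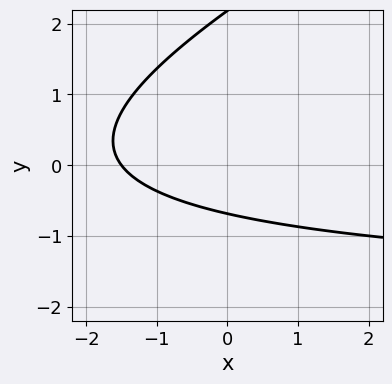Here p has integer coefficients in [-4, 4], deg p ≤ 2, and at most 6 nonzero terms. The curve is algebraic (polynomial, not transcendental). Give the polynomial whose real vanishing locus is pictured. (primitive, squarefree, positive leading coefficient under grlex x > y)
x*y - 2*y^2 + 2*x + 3*y + 3

First, degree: no degree-1 curve has this shape, so deg p = 2.
Finally, matching integer coefficients to the picture gives p.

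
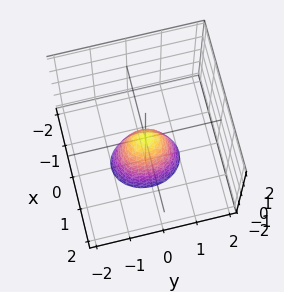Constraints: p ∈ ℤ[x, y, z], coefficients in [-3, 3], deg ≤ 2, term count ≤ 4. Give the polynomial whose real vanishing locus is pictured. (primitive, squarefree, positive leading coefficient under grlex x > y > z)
First, the degree is 2 — a paraboloid; a quadric.
Next, symmetries: mirror symmetry x ↦ −x ⇒ only even powers of x; the y ↦ −y reflection is a symmetry, so y appears only in even powers.
Next, reading off the gridlines: one x-axis crossing is at x = 0; one z-axis crossing is at z = 0; it crosses the y-axis at the gridline y = 0.
Finally, fitting integer coefficients to these (and the overall shape) gives p.

3*x^2 + 2*y^2 + z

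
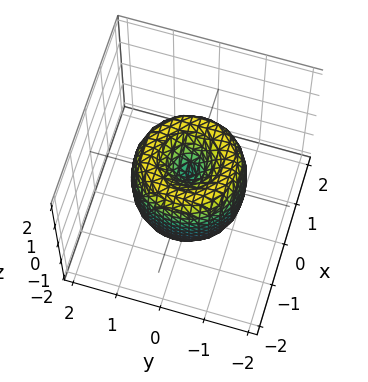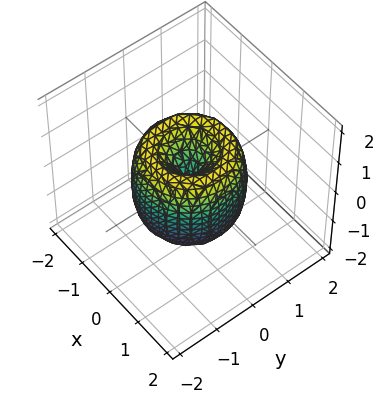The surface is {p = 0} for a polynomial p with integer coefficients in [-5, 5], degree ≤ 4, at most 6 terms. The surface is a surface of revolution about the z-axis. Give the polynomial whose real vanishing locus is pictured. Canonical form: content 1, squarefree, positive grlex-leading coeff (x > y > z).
2*x^4 + 4*x^2*y^2 + 2*y^4 - 3*x^2 - 3*y^2 + z^2

1. deg p = 4.
2. By symmetry, the surface is invariant under rotation about z: p = q(x² + y², z).
3. Observable constraints: it meets the z-axis at z = 0 (among the integer gridlines); a circular section at z = 1 has radius between 0 and 1.
4. Solving for integer coefficients yields p as stated.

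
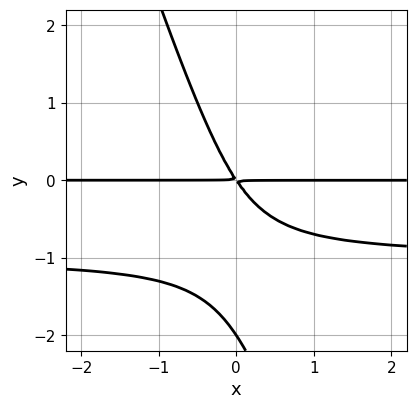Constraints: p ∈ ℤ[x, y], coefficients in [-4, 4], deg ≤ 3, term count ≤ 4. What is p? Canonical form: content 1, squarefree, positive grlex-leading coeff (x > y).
3*x*y^2 + y^3 + 3*x*y + 2*y^2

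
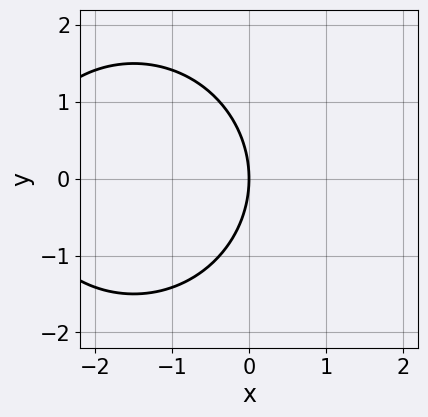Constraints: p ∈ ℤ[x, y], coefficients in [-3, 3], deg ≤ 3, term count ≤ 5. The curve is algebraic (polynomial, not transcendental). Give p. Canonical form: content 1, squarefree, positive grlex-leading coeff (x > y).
First, degree: no degree-1 curve has this shape, so deg p = 2.
Next, symmetries: mirror symmetry y ↦ −y ⇒ only even powers of y.
Next, from the visible intercepts: it meets the y-axis at y = 0 (among the integer gridlines); it meets the x-axis at x = 0 (among the integer gridlines).
Finally, putting this together gives p.

x^2 + y^2 + 3*x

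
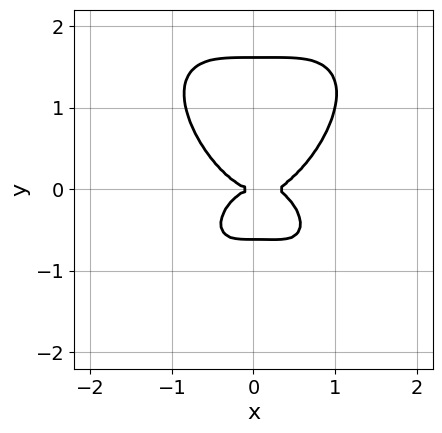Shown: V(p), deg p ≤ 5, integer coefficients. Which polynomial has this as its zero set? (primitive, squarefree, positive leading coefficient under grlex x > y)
3*x^4 + 2*y^4 - x^3 - 2*y^3 - 2*y^2

The degree is 4 — no degree-3 curve has this shape.
From the axis intercepts and sections: it crosses the y-axis at the gridline y = 0; one x-axis crossing is at x = 0.
Solving for integer coefficients yields p as stated.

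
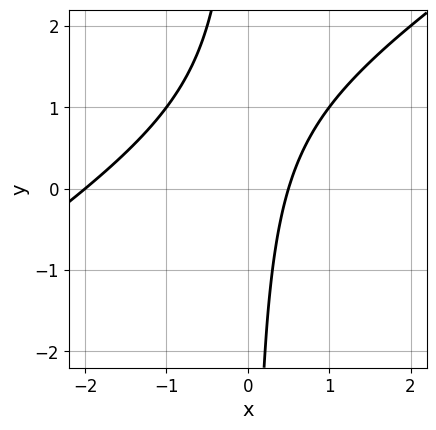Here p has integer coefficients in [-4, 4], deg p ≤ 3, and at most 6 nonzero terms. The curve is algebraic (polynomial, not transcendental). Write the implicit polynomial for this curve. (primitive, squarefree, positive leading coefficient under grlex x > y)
2*x^2 - 3*x*y + 3*x - 2

1. deg p = 2. The shape is more complex than any degree-1 curve.
2. Reading off the gridlines: it meets the x-axis at x = -2 (among the integer gridlines); the curve avoids every integer y-axis point in the box.
3. The integer polynomial consistent with all of this is the stated p.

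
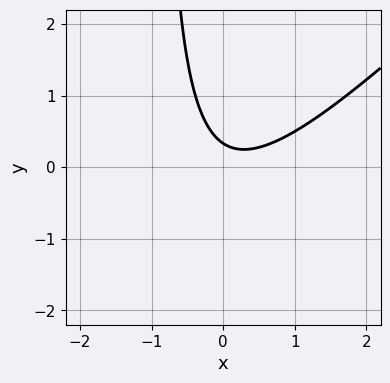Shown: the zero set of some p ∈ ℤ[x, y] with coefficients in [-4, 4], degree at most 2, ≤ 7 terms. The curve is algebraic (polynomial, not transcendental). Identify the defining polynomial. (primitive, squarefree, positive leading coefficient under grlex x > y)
3*x^2 - 3*x*y - x - 3*y + 1

First, the degree is 2 — the shape is more complex than any degree-1 curve.
Then, observable constraints: it misses every integer gridline on the x-axis.
Finally, together with the visible shape, these determine p as stated.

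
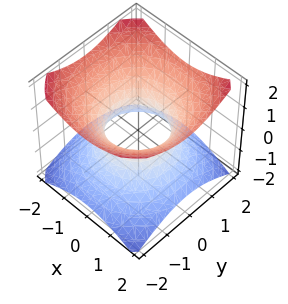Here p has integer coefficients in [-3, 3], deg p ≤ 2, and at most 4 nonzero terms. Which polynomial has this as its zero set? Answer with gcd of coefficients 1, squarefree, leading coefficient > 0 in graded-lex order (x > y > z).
deg p = 2. An hourglass — one-sheet hyperboloid; a quadric.
Symmetries: the z ↦ −z reflection is a symmetry, so z appears only in even powers; rotational symmetry about the z-axis ⇒ p depends on x, y only through x² + y².
From the axis intercepts and sections: the x-axis gridline crossings are at x ∈ {-1, 1}; no z-intercept at any integer in the box.
Solving for integer coefficients yields p as stated. Check: (0, 1, 0) on the y-axis lies on the surface, and p(0, 1, 0) = 0. ✓

2*x^2 + 2*y^2 - 3*z^2 - 2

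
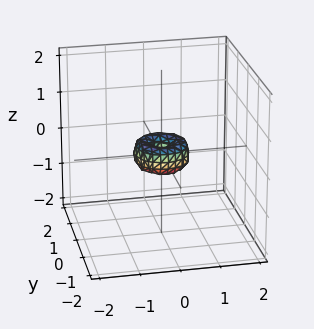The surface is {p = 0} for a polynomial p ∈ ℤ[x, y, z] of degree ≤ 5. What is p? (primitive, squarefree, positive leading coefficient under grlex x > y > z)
2*x^4 + 4*x^2*y^2 + 2*y^4 - x^2 - y^2 + z^2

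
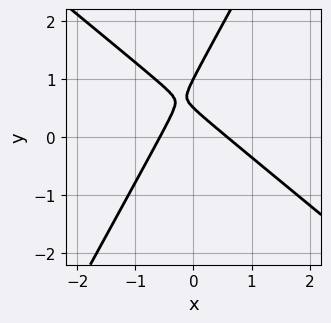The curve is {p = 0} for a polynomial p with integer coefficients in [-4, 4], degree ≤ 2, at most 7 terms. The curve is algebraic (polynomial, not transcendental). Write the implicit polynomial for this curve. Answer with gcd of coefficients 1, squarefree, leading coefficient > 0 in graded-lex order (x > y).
3*x^2 + 2*x*y - 2*y^2 + 3*y - 1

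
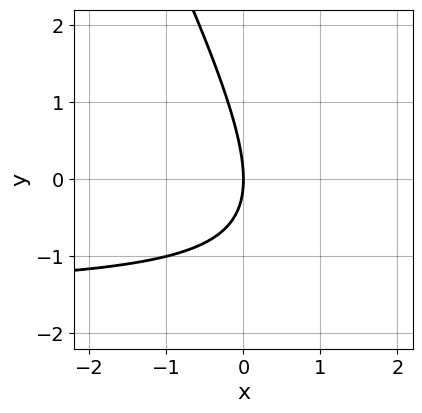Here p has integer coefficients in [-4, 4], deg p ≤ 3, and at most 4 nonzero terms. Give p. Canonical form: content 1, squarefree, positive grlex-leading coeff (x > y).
2*x*y + y^2 + 3*x

First, deg p = 2.
Then, from the axis intercepts and sections: it meets the x-axis at x = 0 (among the integer gridlines); it meets the y-axis at y = 0 (among the integer gridlines).
Finally, fitting integer coefficients to these (and the overall shape) gives p.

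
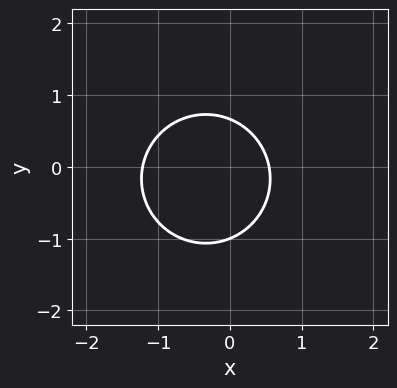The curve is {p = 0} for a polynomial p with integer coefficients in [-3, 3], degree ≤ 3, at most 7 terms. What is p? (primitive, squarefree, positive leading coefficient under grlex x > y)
3*x^2 + 3*y^2 + 2*x + y - 2

1. Degree: the shape is more complex than any degree-1 curve, so deg p = 2.
2. From the visible intercepts: one y-axis crossing is at y = -1.
3. These observations pin down the coefficients.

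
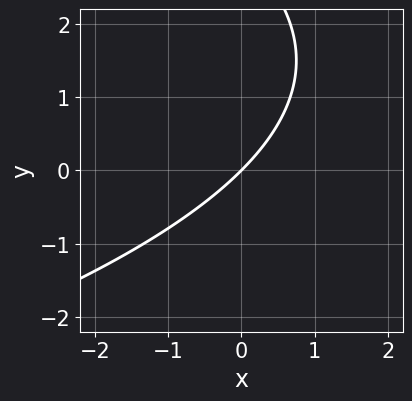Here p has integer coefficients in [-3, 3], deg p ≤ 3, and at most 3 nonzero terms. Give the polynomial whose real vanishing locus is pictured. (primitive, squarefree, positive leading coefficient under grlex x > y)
y^2 + 3*x - 3*y

(a) The degree is 2 — the shape is more complex than any degree-1 curve.
(b) Reading off the gridlines: it meets the y-axis at y = 0 (among the integer gridlines); it crosses the x-axis at the gridline x = 0.
(c) Matching integer coefficients to the picture gives p.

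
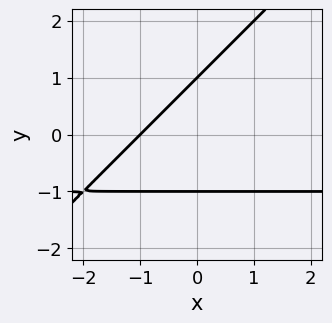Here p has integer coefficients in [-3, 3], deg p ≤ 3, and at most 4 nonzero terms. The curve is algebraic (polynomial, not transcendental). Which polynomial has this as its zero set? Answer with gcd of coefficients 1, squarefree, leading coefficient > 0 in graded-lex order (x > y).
(a) deg p = 2.
(b) Reading off the gridlines: one x-axis crossing is at x = -1; the y-axis gridline crossings are at y ∈ {-1, 1}.
(c) Putting this together gives p.

x*y - y^2 + x + 1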